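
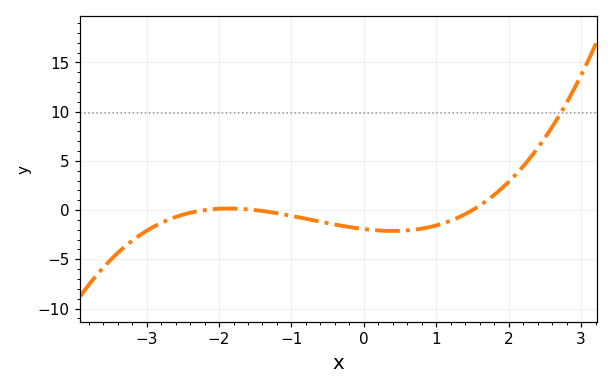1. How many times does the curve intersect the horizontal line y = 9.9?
1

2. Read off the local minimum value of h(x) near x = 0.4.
-2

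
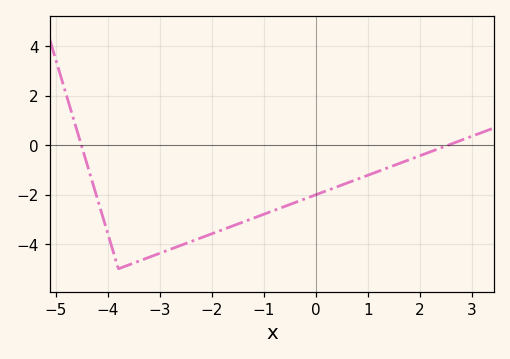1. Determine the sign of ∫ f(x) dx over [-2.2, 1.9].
negative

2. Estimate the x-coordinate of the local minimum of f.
-3.8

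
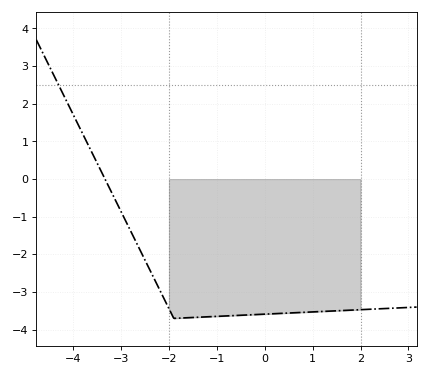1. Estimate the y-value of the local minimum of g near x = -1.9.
-3.7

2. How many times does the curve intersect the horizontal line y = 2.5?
1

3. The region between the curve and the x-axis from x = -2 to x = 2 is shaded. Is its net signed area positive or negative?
negative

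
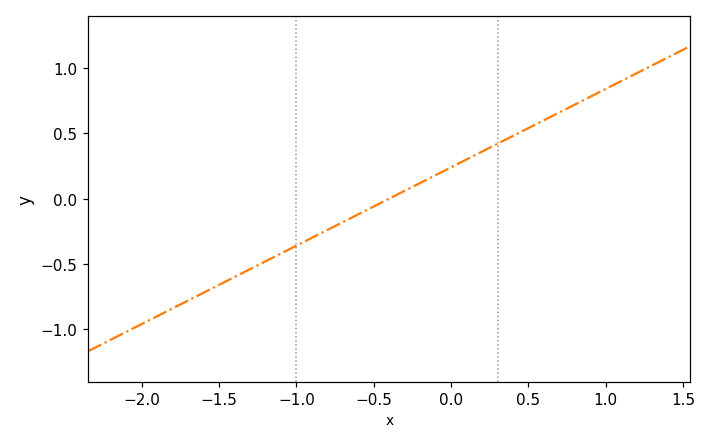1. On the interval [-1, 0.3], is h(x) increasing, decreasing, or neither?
increasing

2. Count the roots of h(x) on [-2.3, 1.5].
1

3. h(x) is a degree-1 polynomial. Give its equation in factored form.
y = 0.6(x + 0.4)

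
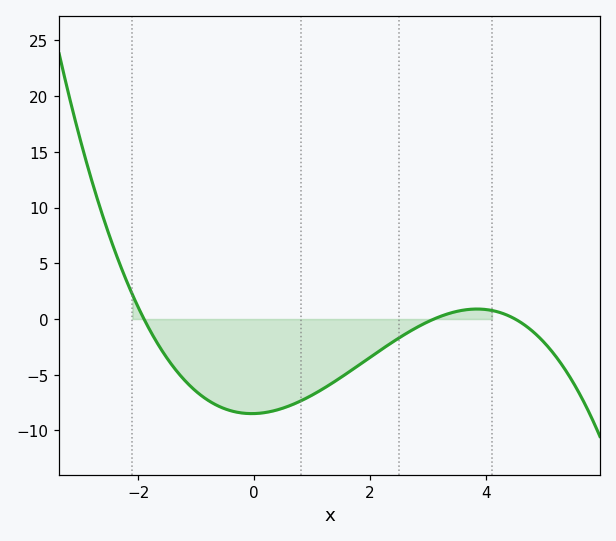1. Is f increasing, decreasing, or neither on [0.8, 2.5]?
increasing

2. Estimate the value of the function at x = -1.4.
-4.25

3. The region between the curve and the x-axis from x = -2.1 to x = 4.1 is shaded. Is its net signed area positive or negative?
negative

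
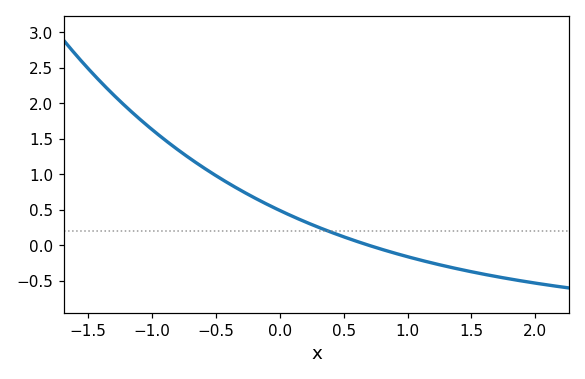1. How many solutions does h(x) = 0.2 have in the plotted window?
1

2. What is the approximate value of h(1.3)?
-0.3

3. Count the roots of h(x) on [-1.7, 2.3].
1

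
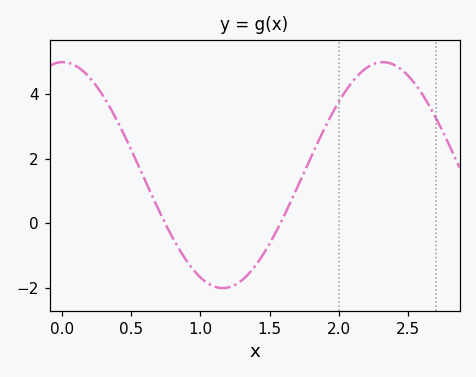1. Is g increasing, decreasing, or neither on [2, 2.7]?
neither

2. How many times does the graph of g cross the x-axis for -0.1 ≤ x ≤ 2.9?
2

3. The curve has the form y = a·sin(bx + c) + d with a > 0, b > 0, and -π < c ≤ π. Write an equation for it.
y = 3.5sin(2.72x + 1.55) + 1.49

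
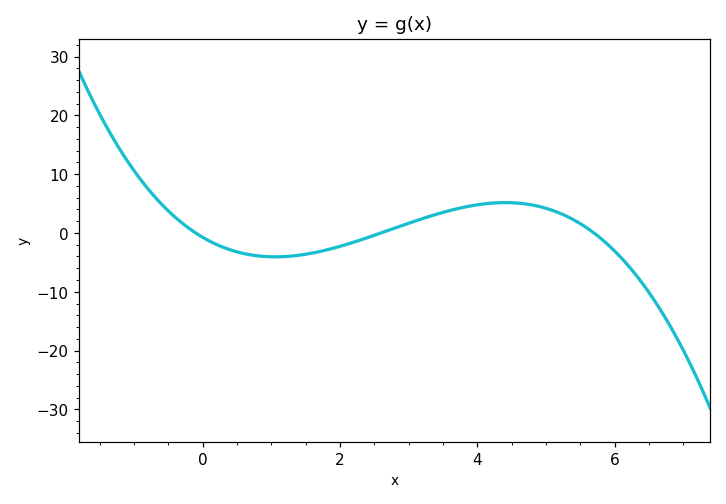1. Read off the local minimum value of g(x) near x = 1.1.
-4.06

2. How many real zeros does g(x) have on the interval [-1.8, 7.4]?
3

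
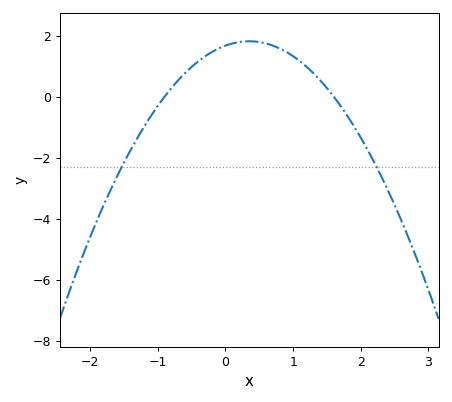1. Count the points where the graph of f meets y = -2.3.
2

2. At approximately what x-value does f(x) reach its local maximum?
0.35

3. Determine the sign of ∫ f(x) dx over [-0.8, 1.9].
positive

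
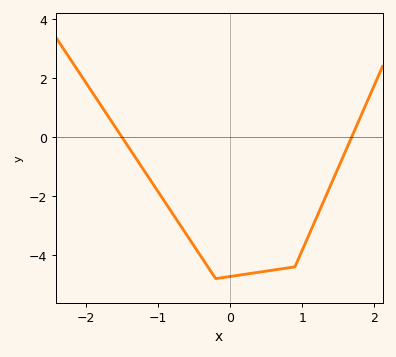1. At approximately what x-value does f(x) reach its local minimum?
-0.198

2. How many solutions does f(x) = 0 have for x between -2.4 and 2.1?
2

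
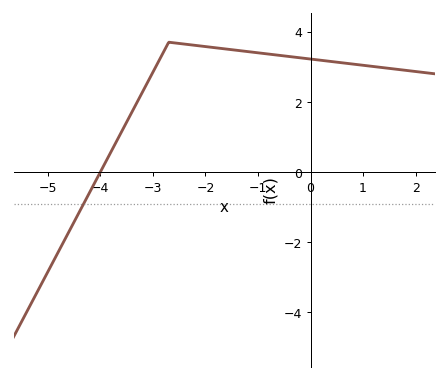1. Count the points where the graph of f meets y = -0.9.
1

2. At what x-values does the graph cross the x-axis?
-4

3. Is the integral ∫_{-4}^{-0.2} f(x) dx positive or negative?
positive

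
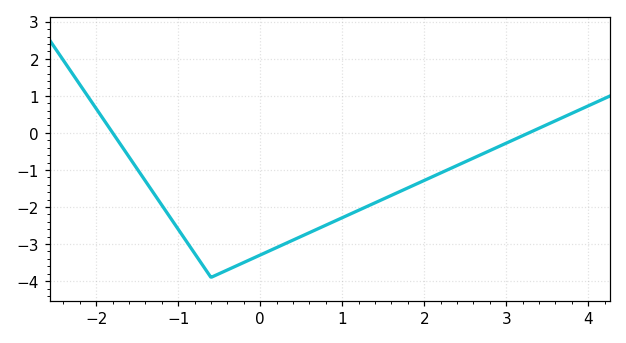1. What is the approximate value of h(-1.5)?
-1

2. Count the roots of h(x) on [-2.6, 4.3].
2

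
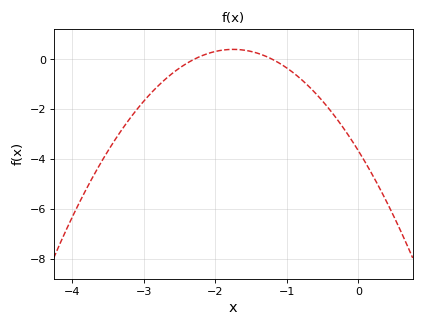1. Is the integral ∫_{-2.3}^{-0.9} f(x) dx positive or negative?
positive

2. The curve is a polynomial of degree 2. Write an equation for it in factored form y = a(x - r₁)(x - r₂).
y = -1.33(x + 2.3)(x + 1.2)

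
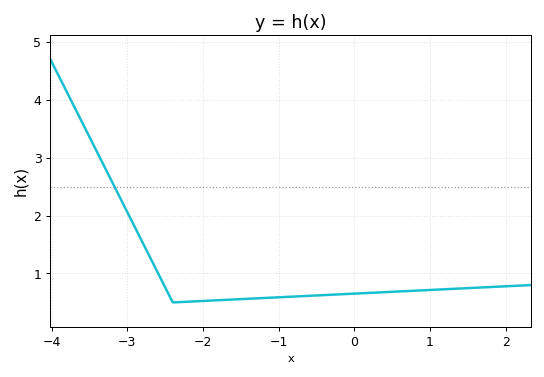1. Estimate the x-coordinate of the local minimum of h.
-2.4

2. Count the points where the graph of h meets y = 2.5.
1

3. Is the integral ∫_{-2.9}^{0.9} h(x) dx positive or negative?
positive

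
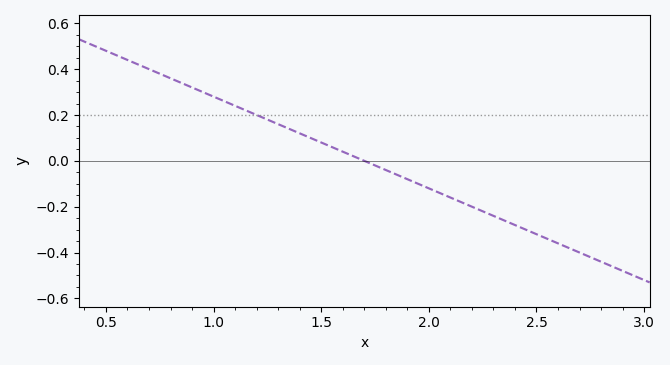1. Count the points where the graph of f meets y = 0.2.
1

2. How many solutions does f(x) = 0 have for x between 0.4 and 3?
1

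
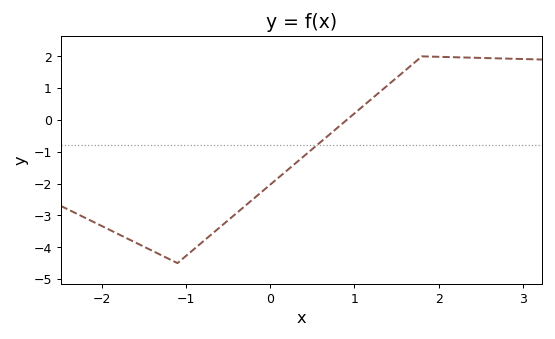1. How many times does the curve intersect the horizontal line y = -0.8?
1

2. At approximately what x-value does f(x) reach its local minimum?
-1.1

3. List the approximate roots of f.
0.9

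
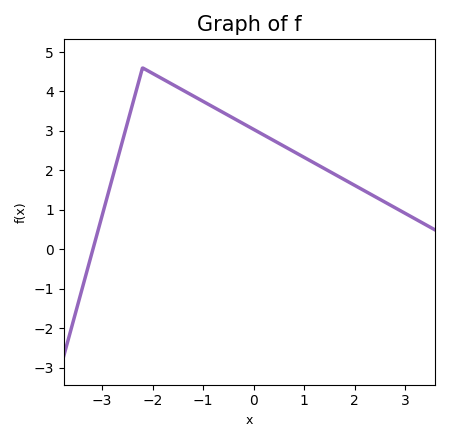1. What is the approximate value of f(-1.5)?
4.1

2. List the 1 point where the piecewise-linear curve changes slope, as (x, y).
(-2.2, 4.6)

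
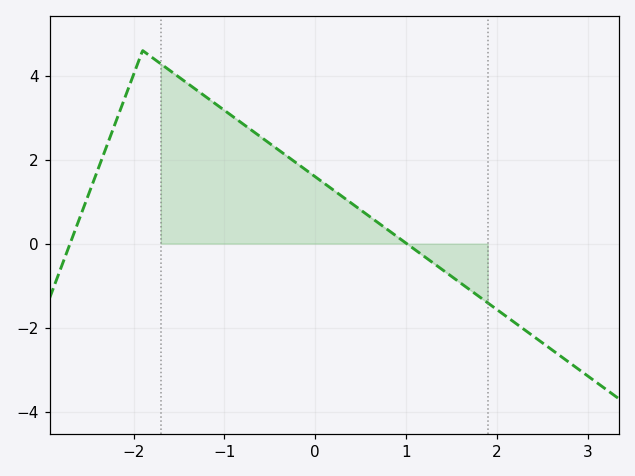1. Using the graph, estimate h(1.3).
-0.4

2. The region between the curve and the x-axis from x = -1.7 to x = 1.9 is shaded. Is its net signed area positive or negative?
positive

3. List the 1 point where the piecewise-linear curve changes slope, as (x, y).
(-1.9, 4.6)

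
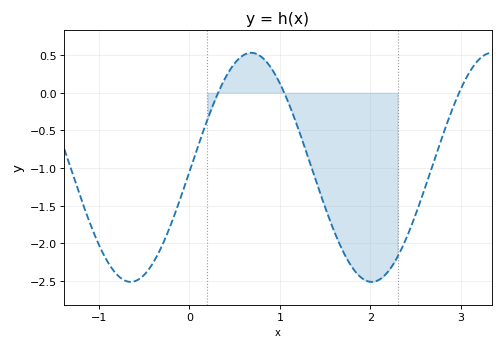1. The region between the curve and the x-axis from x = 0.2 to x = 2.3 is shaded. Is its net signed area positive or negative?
negative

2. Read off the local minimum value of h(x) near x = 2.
-2.5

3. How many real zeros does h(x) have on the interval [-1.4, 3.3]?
3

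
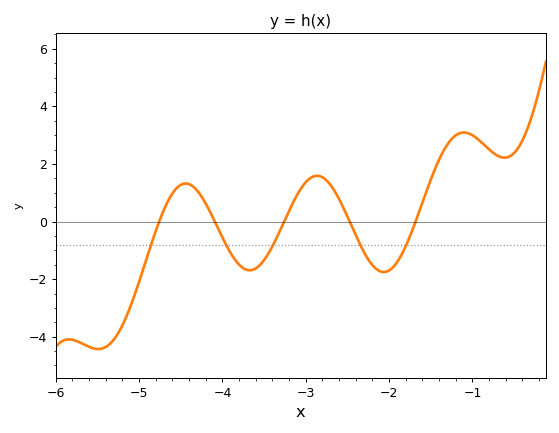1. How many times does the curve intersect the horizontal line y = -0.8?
5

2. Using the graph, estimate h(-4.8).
-0.4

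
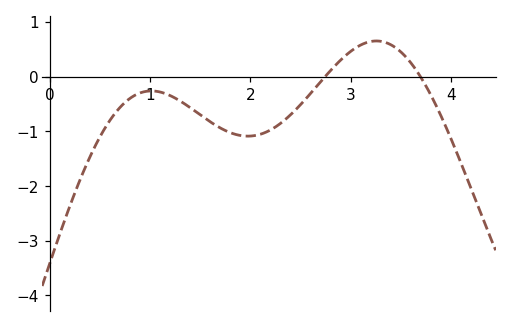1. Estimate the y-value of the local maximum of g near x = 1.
-0.263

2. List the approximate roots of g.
2.75, 3.7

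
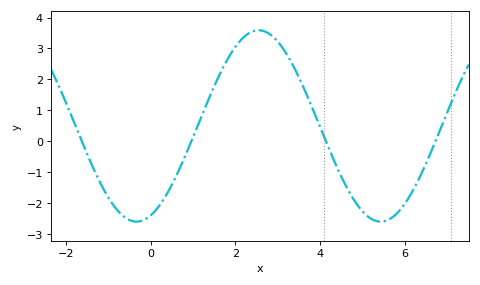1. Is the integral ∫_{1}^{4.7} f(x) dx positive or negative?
positive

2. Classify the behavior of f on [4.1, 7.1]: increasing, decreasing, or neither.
neither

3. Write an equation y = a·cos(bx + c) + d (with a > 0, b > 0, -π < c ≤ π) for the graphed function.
y = 3.1cos(1.1x - 2.8) + 0.49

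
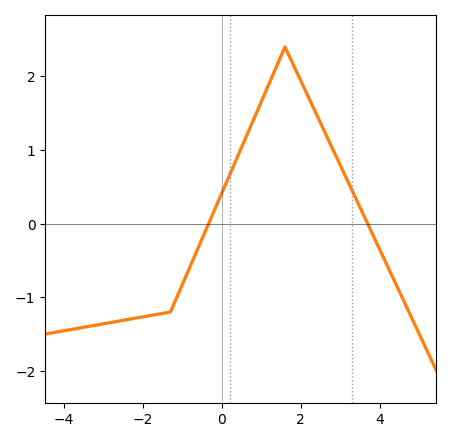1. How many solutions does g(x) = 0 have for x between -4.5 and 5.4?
2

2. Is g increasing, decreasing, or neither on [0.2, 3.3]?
neither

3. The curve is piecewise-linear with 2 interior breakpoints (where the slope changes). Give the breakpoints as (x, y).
(-1.3, -1.2); (1.6, 2.4)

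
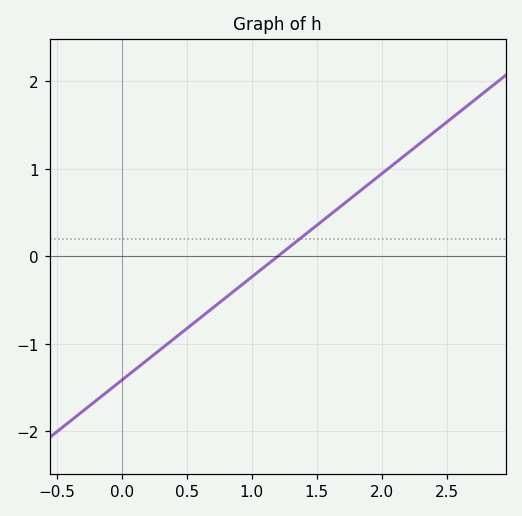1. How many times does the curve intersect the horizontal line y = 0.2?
1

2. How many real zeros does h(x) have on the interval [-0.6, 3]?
1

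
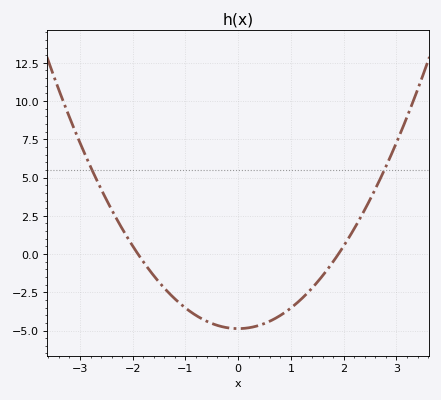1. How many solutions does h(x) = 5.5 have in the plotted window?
2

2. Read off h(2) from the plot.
0.5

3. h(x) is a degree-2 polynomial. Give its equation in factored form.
y = 1.35(x + 1.9)(x - 1.9)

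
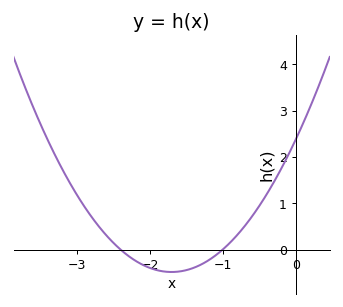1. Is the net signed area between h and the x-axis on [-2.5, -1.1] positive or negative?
negative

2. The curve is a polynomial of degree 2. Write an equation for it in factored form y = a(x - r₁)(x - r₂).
y = 0.99(x + 2.4)(x + 1)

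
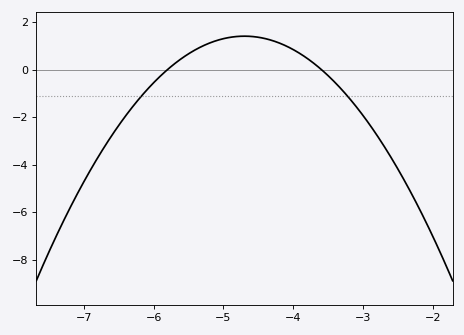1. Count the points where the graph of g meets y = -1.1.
2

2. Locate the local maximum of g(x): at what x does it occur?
-4.7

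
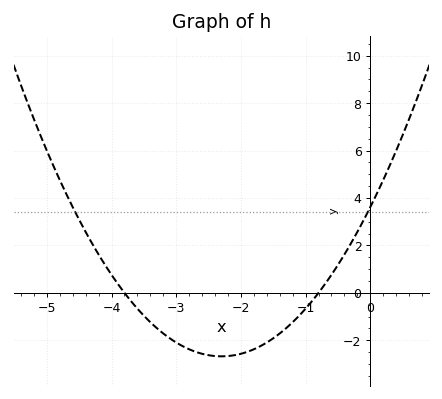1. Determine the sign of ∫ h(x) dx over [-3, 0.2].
negative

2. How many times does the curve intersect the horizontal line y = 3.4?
2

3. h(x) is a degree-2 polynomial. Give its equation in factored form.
y = 1.19(x + 3.8)(x + 0.8)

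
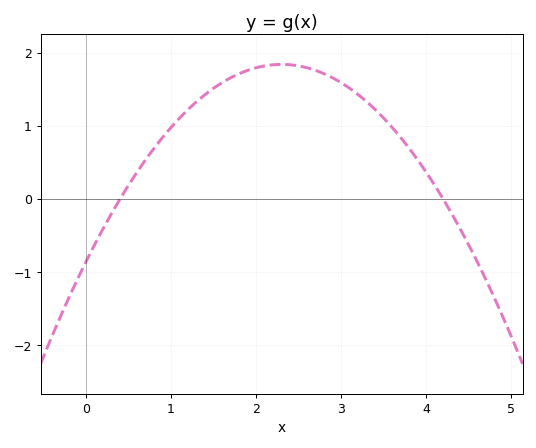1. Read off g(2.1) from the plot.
1.82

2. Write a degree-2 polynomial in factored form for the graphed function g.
y = -0.51(x - 0.4)(x - 4.2)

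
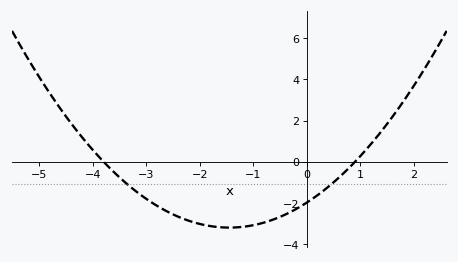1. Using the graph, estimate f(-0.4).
-2.56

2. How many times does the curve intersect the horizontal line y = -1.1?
2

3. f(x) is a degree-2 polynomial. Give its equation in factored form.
y = 0.58(x + 3.8)(x - 0.9)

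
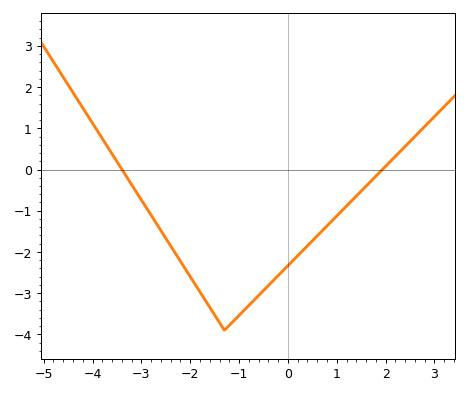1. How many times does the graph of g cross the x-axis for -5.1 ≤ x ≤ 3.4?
2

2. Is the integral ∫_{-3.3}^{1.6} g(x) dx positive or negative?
negative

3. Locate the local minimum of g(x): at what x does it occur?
-1.3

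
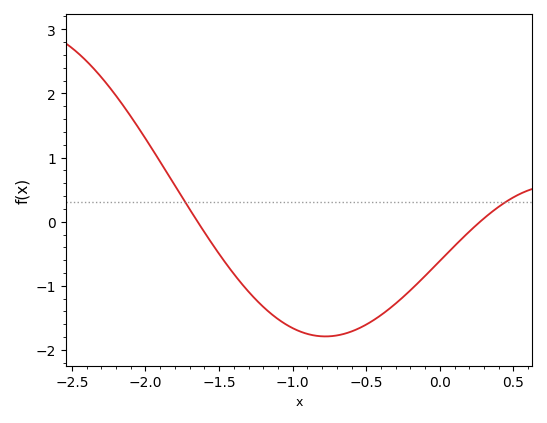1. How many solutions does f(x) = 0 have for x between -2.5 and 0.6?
2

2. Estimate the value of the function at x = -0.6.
-1.7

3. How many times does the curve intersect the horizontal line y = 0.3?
2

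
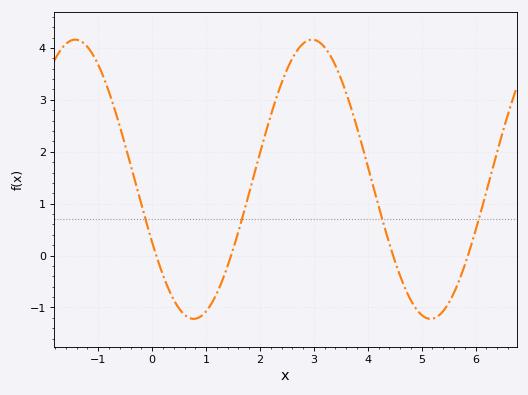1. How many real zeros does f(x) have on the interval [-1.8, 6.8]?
4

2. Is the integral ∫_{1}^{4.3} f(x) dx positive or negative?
positive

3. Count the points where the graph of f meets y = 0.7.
4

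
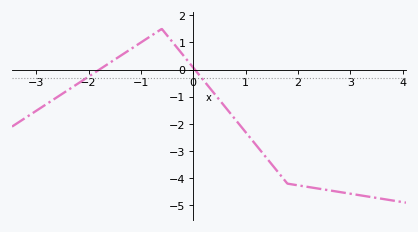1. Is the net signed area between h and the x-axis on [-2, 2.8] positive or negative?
negative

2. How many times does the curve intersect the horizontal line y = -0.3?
2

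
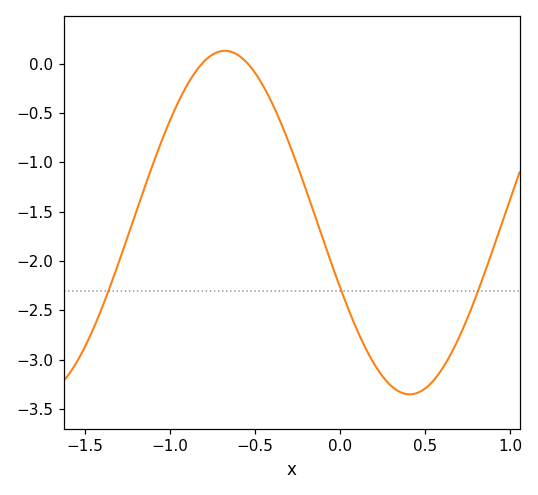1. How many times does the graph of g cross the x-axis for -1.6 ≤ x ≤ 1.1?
2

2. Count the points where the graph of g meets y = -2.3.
3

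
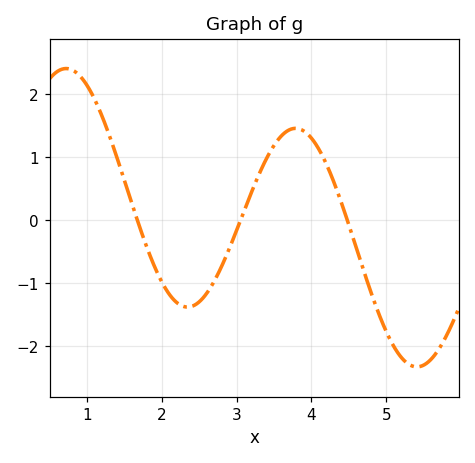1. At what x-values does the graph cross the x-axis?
1.67, 3.05, 4.48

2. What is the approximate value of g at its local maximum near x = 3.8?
1.46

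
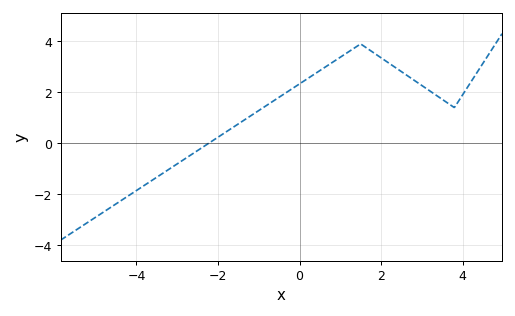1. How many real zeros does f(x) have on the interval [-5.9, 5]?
1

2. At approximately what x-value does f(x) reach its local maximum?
1.4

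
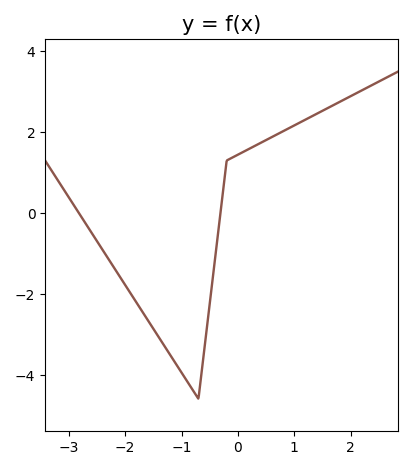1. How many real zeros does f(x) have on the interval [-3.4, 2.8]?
2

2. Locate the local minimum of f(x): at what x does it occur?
-0.7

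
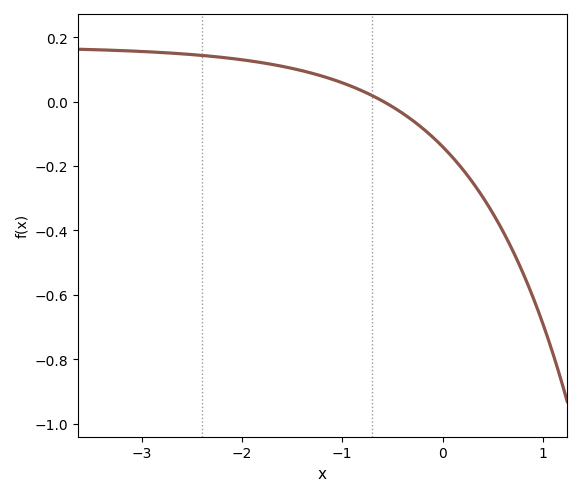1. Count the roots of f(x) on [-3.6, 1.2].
1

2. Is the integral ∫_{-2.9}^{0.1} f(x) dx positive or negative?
positive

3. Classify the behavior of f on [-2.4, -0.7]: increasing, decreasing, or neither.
decreasing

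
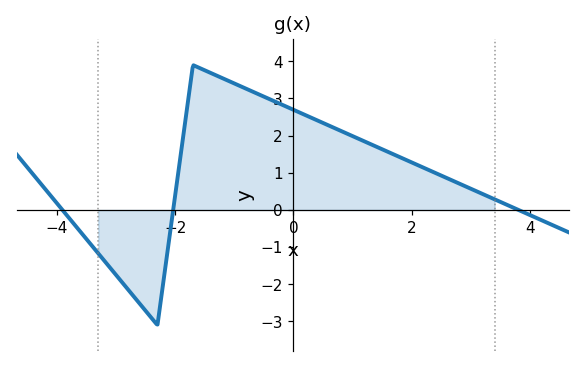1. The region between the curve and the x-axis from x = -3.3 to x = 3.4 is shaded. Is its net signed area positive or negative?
positive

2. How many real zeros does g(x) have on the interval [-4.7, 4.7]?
3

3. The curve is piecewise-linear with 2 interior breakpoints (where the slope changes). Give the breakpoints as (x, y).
(-2.3, -3.1); (-1.7, 3.9)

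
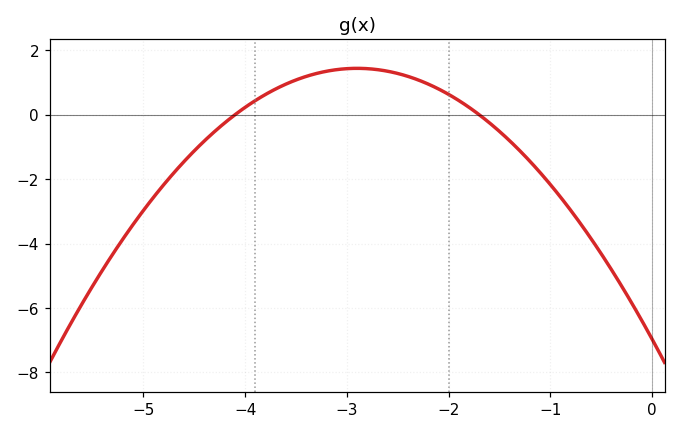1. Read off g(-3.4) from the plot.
1.2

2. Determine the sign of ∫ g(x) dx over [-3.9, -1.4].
positive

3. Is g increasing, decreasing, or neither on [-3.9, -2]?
neither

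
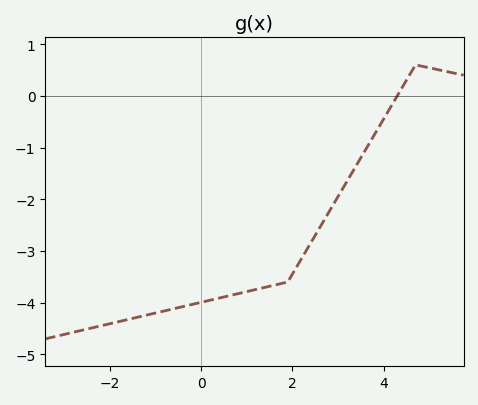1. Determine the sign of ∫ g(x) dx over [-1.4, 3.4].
negative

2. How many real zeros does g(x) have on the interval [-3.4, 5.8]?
1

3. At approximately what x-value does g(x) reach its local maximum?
4.8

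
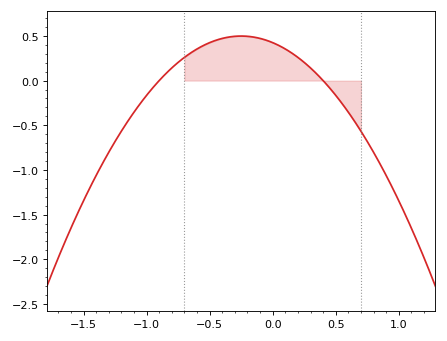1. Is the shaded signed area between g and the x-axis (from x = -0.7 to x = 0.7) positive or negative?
positive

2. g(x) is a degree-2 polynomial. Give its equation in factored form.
y = -1.18(x + 0.9)(x - 0.4)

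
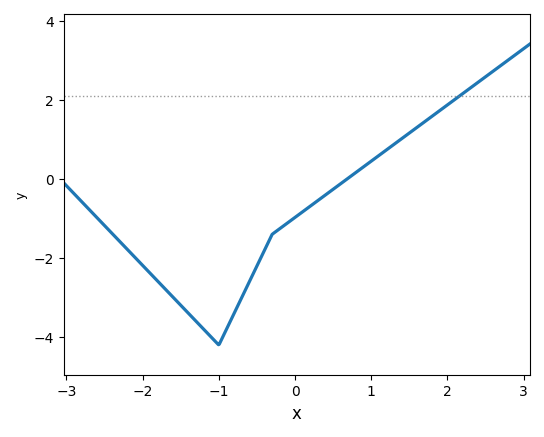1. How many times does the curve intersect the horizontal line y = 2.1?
1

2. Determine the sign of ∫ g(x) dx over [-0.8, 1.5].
negative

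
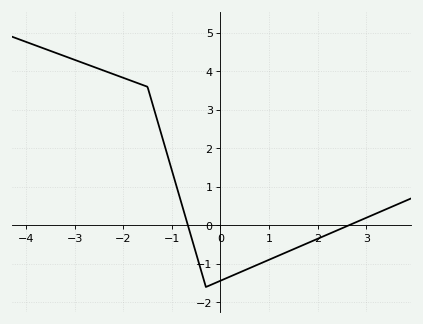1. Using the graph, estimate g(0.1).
-1.38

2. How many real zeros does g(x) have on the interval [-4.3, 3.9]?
2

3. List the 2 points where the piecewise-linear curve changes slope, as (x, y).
(-1.5, 3.6); (-0.3, -1.6)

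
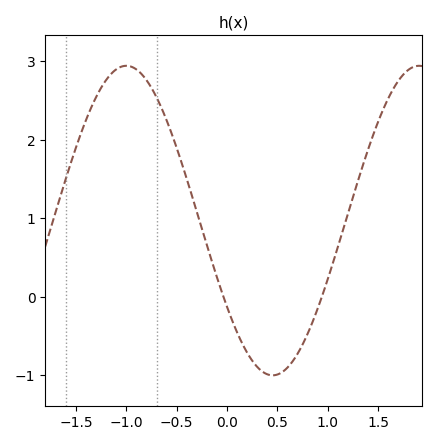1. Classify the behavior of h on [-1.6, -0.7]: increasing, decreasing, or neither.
neither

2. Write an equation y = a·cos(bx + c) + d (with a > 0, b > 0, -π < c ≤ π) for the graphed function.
y = 1.97cos(2.2x + 2.2) + 0.97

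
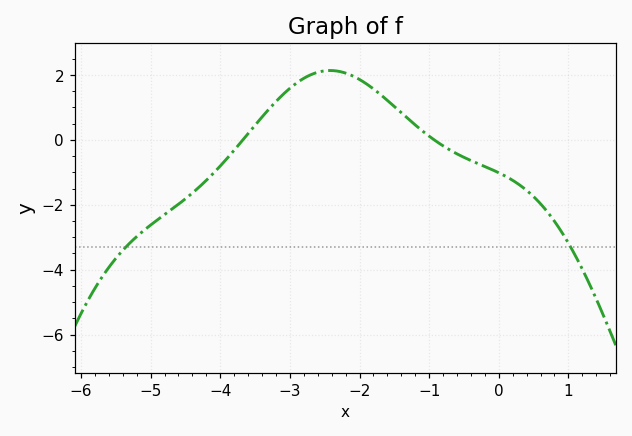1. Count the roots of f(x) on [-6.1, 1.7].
2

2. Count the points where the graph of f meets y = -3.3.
2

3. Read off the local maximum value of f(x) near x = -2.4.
2.2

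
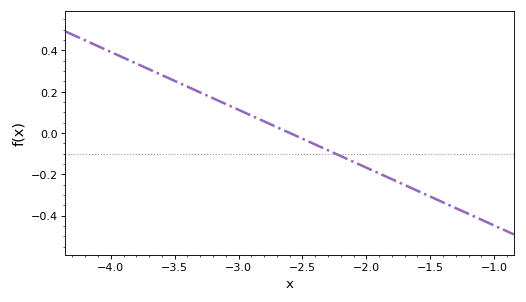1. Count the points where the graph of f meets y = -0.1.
1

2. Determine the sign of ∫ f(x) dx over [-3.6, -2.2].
positive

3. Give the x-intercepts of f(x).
-2.6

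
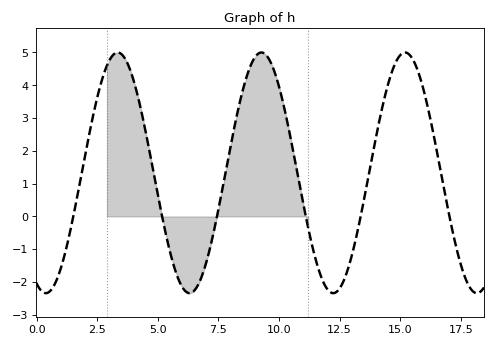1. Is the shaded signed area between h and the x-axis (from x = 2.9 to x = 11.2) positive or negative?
positive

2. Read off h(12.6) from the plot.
-2.1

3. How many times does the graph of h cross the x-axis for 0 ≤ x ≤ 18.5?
6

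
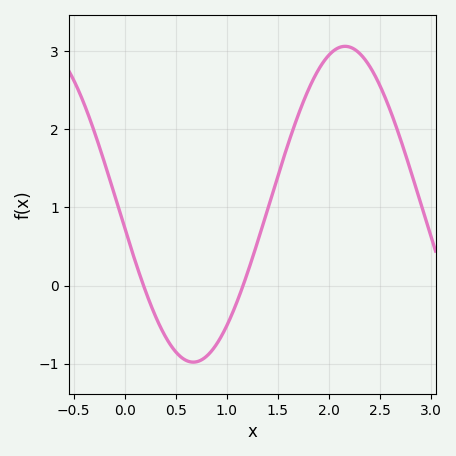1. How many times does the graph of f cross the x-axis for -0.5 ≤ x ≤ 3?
2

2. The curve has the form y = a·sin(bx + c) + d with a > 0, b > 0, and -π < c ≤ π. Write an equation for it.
y = 2.02sin(2.11x - 2.99) + 1.04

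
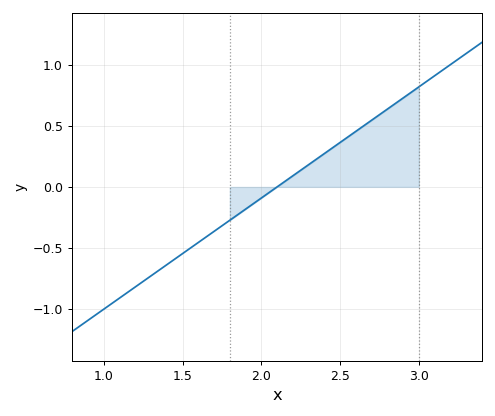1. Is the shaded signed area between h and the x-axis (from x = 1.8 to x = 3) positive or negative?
positive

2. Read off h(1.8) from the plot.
-0.273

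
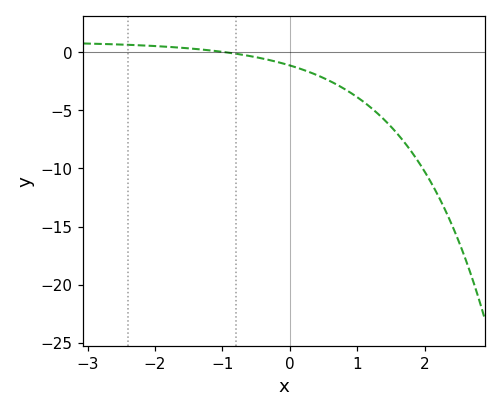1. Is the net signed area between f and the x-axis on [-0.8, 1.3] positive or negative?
negative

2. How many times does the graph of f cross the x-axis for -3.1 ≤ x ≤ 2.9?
1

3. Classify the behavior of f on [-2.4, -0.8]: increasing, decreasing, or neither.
decreasing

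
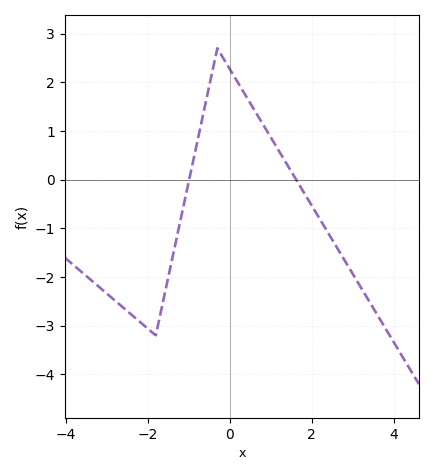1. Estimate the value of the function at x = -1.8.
-3.2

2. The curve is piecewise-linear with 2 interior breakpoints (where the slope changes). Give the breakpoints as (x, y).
(-1.8, -3.2); (-0.3, 2.7)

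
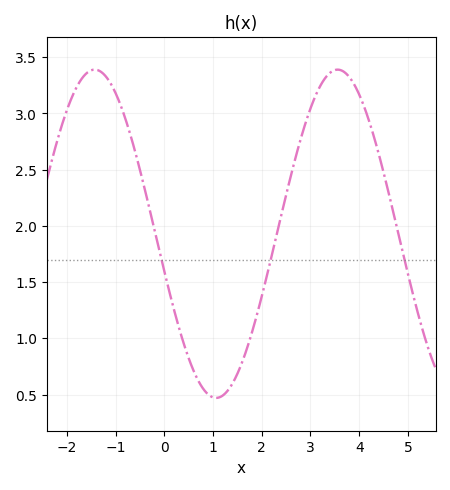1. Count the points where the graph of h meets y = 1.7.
3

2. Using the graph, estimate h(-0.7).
2.82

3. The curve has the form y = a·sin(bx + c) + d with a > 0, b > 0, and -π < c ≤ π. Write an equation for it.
y = 1.46sin(1.26x - 2.91) + 1.93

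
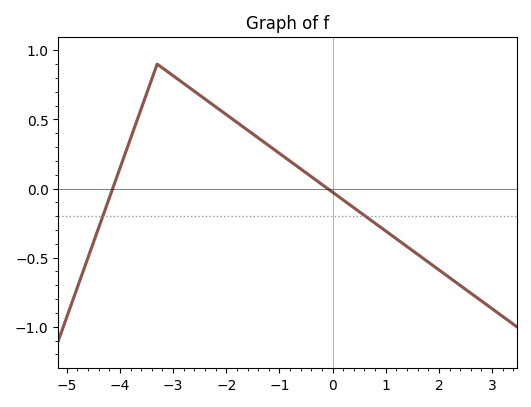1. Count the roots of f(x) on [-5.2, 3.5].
2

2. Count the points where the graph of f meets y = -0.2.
2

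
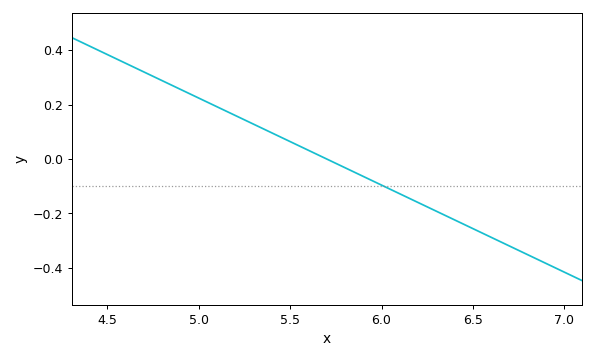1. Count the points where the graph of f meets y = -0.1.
1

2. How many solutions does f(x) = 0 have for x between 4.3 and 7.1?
1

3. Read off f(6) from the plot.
-0.096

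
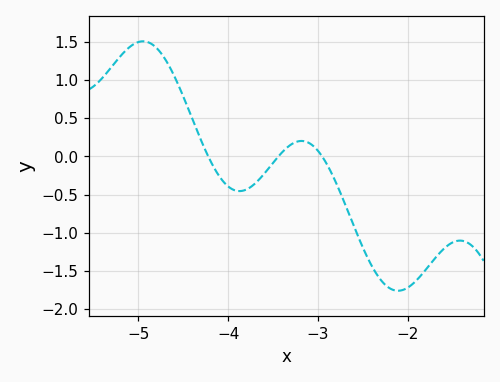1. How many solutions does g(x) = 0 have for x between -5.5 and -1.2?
3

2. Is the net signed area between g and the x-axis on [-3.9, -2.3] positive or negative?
negative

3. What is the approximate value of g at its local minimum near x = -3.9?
-0.45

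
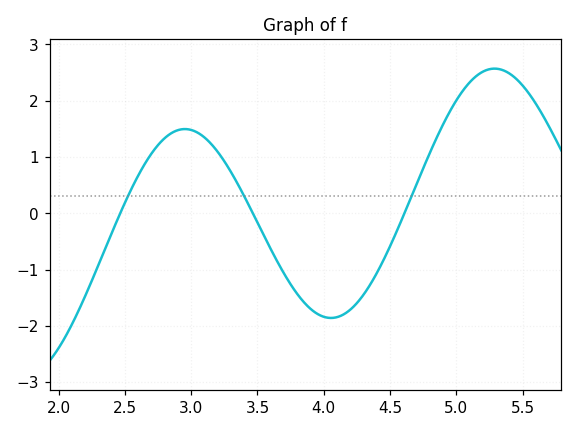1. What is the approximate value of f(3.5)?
-0.2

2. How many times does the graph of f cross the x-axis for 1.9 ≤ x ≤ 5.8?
3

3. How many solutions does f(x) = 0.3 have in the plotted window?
3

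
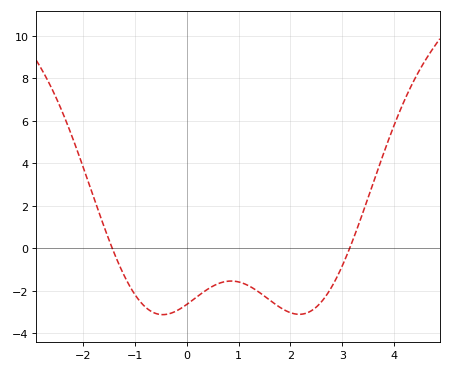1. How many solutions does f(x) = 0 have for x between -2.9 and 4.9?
2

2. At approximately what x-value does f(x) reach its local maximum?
0.8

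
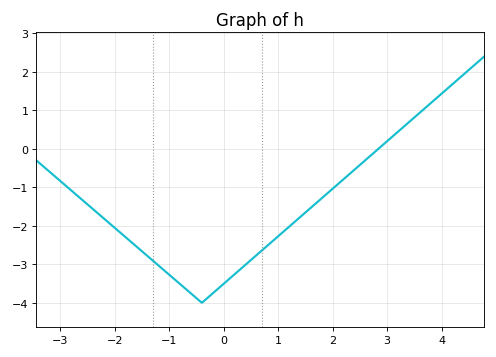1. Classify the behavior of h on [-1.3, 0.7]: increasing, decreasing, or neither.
neither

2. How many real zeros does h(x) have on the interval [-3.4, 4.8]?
1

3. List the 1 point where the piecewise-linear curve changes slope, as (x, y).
(-0.4, -4)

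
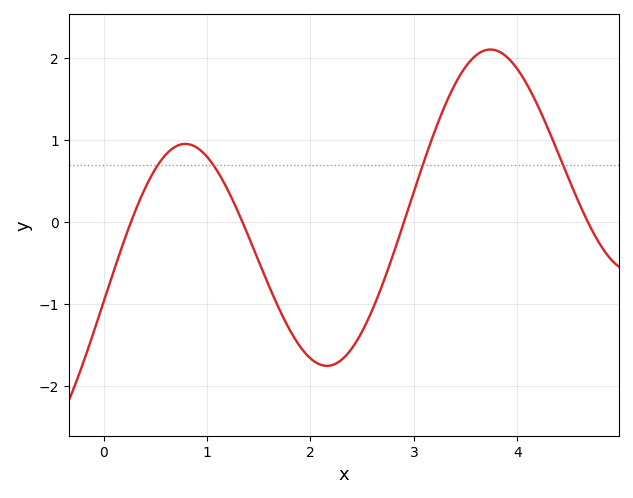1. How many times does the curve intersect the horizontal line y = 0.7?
4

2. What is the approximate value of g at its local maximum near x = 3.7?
2.1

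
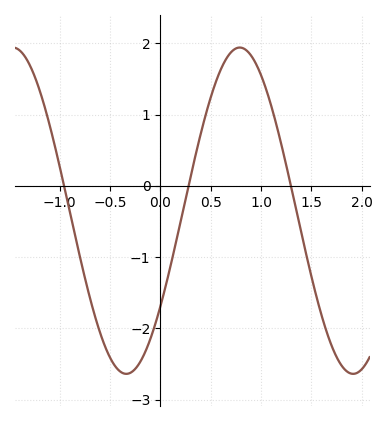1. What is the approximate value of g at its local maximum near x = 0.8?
1.94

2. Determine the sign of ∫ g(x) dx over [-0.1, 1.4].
positive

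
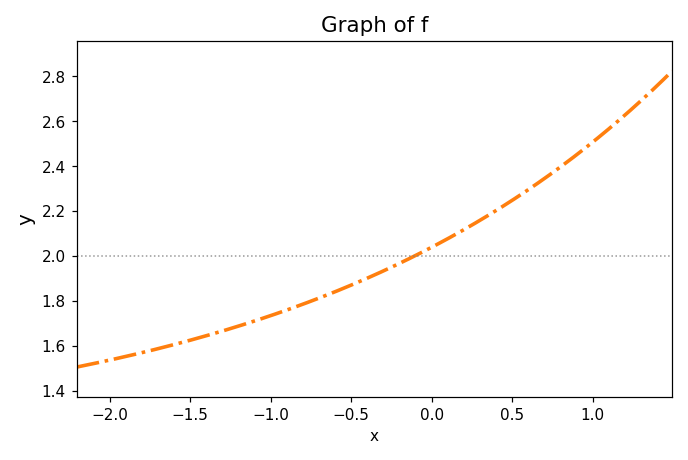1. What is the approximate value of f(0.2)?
2.12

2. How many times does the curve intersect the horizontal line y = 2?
1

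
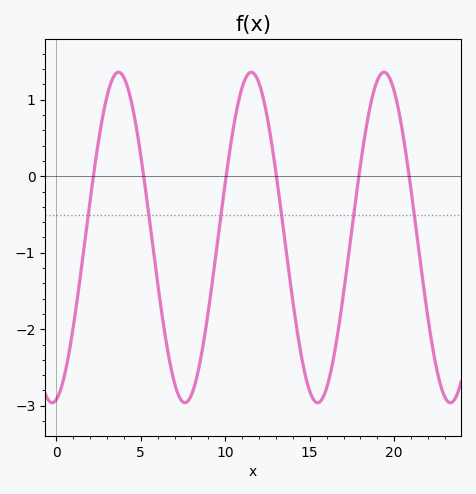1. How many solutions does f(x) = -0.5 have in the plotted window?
6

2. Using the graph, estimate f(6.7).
-2.41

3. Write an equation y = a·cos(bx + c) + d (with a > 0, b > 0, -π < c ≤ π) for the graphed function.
y = 2.16cos(0.8x - 2.95) - 0.8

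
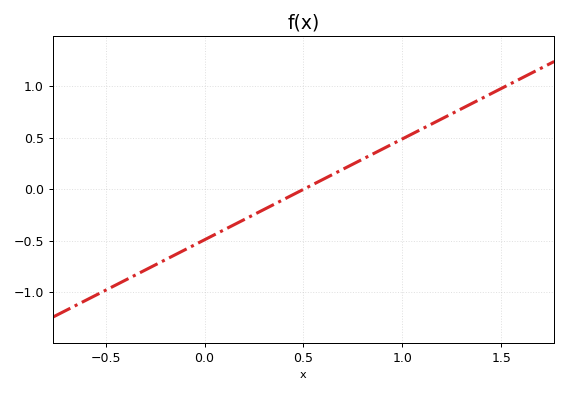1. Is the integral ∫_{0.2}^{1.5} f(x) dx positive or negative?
positive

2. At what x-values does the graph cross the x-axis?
0.5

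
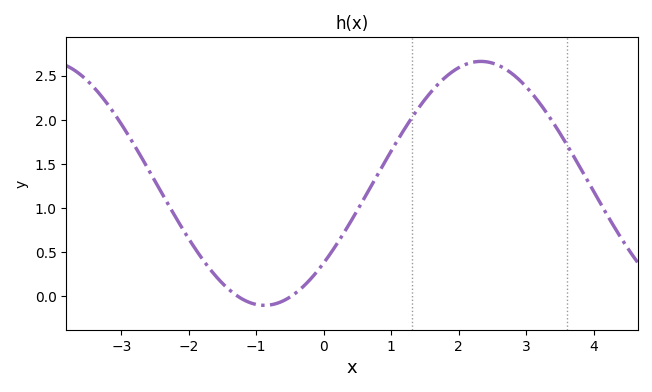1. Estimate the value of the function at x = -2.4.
1.17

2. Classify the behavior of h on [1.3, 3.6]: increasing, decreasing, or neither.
neither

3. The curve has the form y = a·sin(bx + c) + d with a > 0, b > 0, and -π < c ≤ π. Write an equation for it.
y = 1.38sin(0.98x - 0.71) + 1.28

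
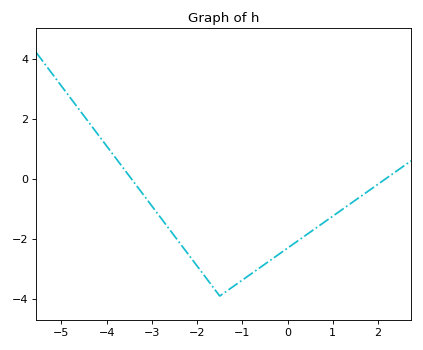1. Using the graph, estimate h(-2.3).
-2.3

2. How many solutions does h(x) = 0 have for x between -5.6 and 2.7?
2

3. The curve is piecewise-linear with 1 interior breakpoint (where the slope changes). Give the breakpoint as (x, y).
(-1.5, -3.9)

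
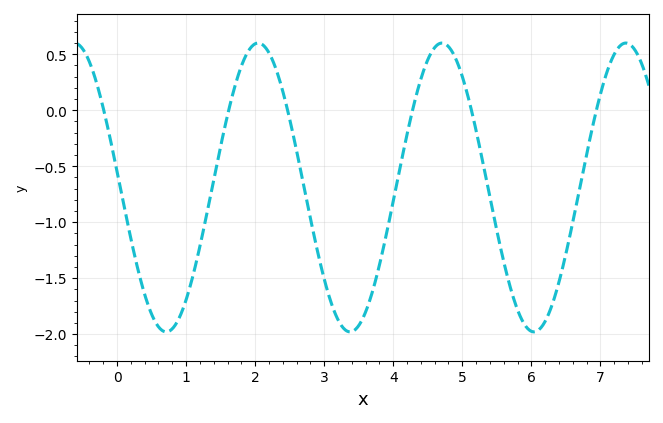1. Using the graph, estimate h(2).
0.593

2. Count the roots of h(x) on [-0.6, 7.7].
6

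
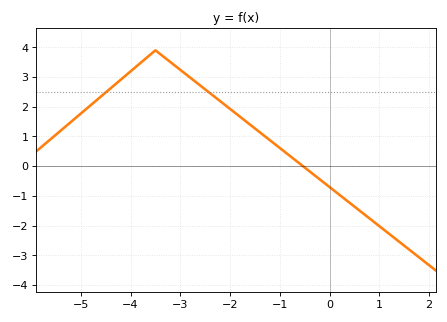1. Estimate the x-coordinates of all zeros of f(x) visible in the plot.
-0.533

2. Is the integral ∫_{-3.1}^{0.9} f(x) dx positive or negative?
positive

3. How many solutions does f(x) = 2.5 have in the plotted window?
2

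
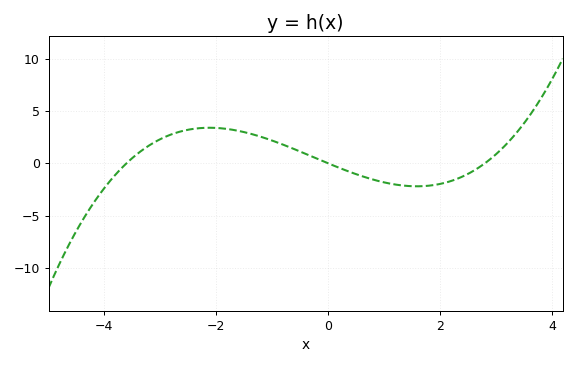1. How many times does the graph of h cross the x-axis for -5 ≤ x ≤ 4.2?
3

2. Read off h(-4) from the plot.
-2.39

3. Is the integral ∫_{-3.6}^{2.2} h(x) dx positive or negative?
positive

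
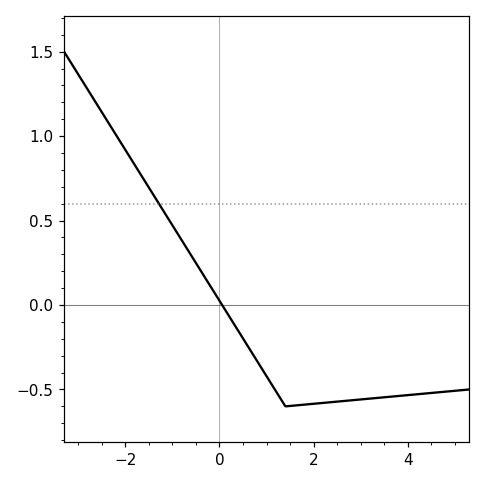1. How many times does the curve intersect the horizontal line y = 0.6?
1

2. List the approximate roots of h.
0.057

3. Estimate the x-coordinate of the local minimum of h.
1.4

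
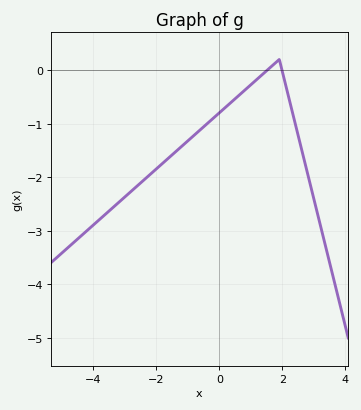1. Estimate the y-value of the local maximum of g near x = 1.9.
0.198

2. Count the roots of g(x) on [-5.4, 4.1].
2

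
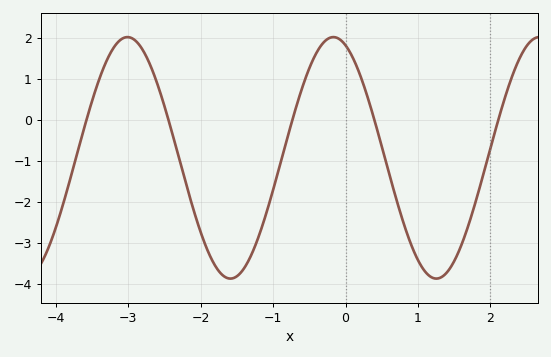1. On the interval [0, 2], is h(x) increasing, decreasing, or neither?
neither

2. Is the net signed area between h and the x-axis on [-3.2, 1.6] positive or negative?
negative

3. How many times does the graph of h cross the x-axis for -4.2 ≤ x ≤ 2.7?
5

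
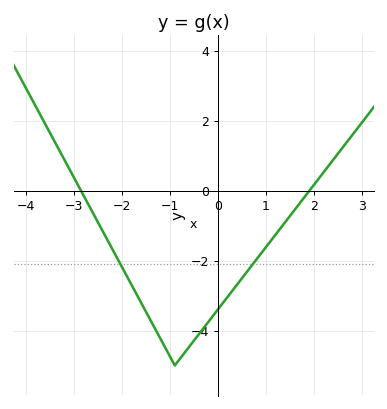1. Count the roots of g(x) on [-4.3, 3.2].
2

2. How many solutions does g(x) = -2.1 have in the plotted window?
2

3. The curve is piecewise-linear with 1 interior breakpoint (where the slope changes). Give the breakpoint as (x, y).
(-0.9, -5)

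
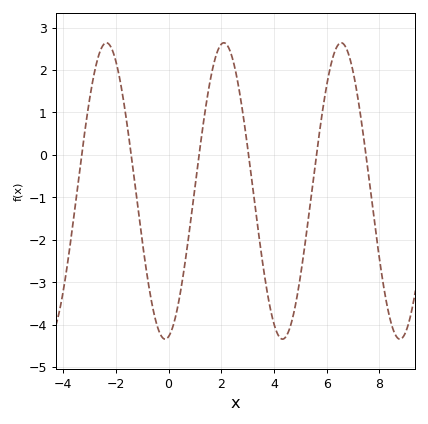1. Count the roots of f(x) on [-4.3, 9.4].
6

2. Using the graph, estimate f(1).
-0.8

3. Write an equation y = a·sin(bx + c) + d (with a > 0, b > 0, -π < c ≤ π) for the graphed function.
y = 3.49sin(1.4x - 1.4) - 0.85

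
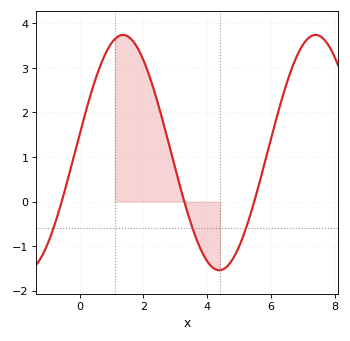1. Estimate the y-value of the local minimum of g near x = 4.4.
-1.5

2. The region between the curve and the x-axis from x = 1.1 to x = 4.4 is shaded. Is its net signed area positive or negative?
positive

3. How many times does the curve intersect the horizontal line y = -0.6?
3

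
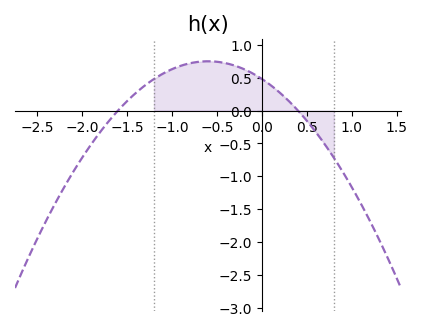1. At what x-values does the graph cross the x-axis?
-1.6, 0.4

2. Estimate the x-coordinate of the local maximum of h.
-0.6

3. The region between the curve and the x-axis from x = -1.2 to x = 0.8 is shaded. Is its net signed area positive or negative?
positive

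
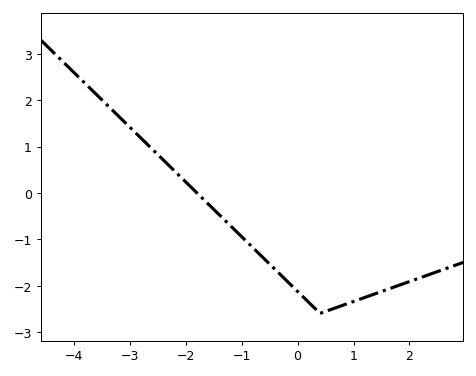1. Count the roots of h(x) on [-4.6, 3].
1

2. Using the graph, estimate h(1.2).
-2.26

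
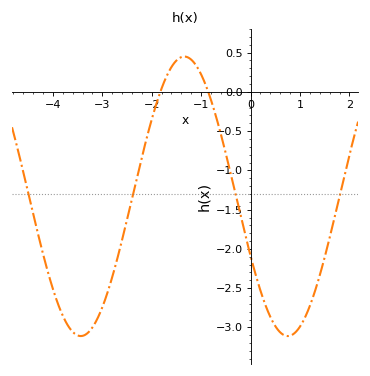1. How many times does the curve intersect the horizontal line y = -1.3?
4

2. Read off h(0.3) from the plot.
-2.7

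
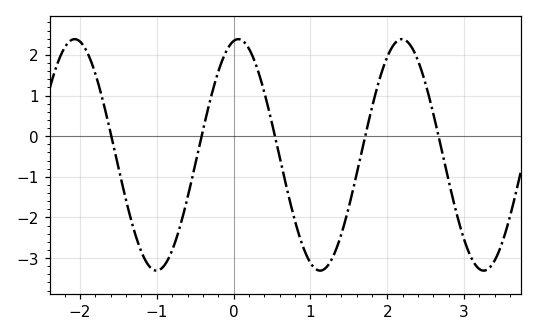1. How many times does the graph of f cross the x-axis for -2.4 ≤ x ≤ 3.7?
5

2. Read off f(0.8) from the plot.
-2.1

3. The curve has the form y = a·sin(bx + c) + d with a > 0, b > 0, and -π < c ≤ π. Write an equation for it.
y = 2.85sin(3x + 1.4) - 0.46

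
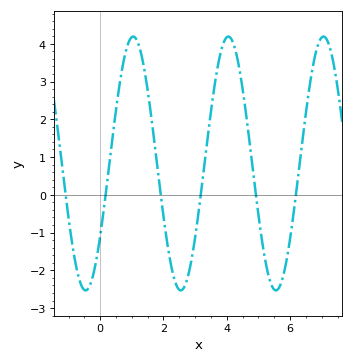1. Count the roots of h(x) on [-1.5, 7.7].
6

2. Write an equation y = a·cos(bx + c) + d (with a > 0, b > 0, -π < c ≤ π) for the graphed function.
y = 3.36cos(2.1x - 2.2) + 0.83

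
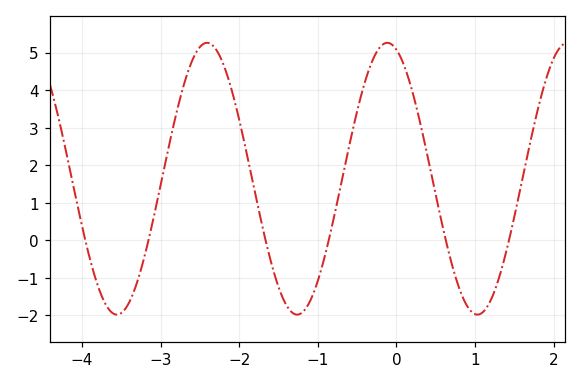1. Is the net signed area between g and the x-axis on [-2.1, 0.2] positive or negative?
positive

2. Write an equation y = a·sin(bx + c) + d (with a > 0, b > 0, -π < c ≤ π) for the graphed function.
y = 3.62sin(2.7x + 1.9) + 1.64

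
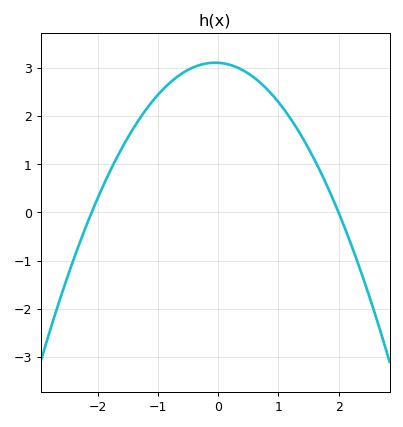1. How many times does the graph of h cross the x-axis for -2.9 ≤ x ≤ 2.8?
2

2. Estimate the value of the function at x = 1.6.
1.1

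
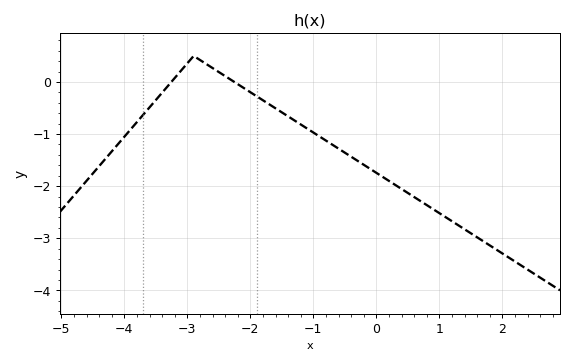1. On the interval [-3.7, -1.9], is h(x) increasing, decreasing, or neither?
neither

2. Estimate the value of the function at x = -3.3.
-0.1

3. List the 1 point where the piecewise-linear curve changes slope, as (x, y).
(-2.9, 0.5)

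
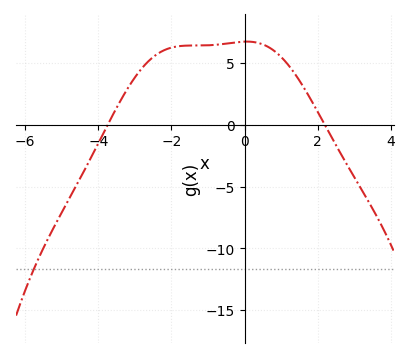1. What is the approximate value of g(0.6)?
6.5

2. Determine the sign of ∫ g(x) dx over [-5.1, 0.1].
positive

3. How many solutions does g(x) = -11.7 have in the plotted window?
1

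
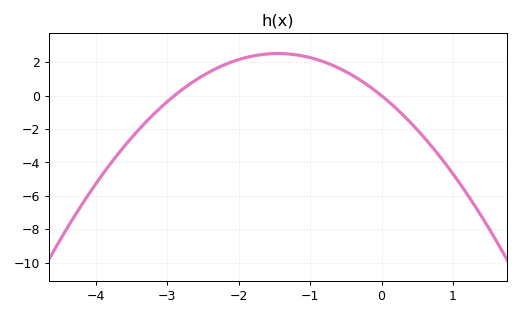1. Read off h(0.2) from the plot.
-0.744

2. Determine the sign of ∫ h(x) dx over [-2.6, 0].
positive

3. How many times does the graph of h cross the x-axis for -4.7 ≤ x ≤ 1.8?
2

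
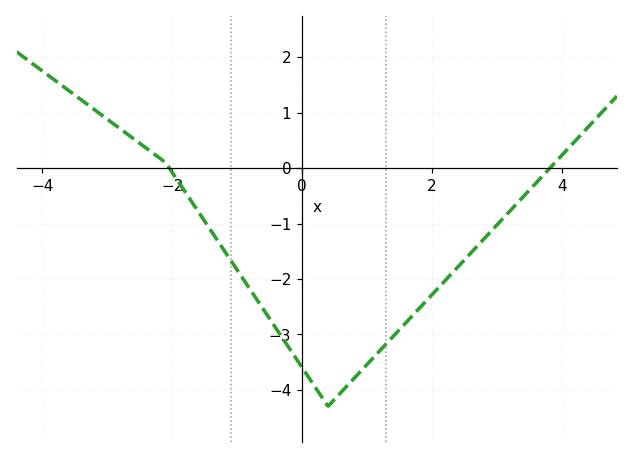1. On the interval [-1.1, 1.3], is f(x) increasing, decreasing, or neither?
neither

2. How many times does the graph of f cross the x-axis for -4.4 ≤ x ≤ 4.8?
2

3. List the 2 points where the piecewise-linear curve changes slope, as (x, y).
(-2.1, 0.1); (0.4, -4.3)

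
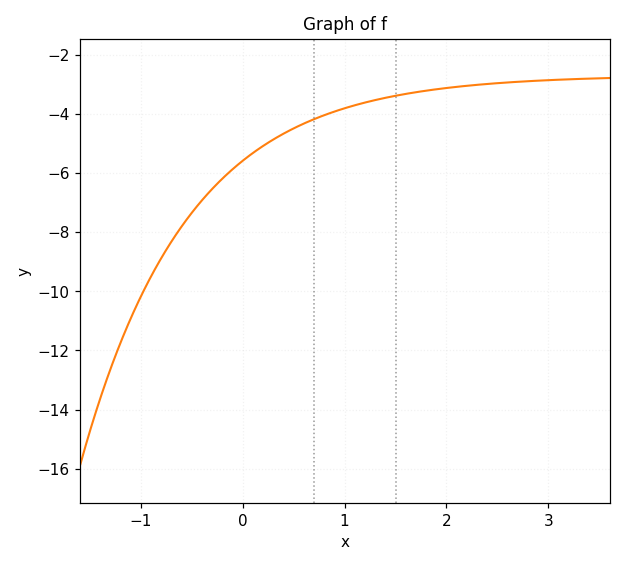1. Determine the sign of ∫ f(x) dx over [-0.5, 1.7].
negative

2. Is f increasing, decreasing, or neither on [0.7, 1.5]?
increasing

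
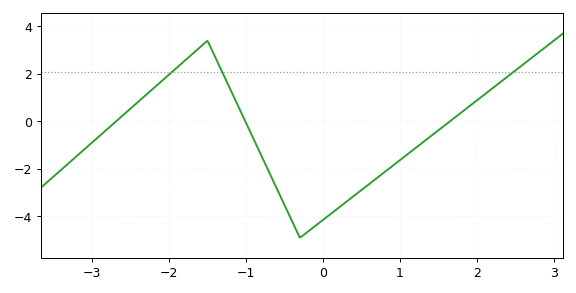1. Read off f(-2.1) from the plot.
1.68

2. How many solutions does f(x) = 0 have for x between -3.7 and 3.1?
3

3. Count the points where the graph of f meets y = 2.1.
3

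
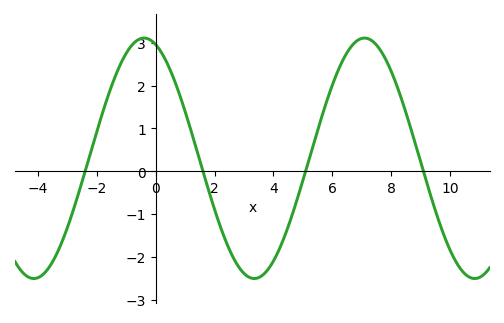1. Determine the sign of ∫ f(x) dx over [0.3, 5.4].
negative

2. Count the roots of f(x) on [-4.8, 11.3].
4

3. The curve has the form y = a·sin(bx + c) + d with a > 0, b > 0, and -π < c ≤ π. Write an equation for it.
y = 2.81sin(0.84x + 1.9) + 0.3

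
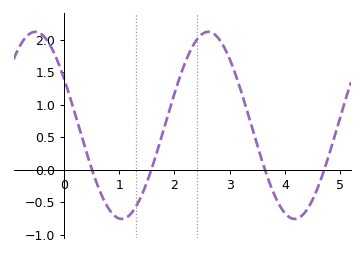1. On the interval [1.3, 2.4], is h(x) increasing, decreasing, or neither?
increasing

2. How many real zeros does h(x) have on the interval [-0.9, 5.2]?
4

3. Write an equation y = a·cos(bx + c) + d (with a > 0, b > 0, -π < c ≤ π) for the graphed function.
y = 1.44cos(2.01x + 1.04) + 0.68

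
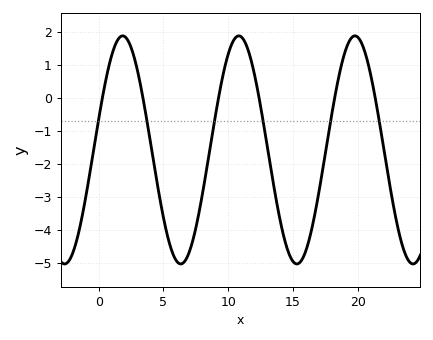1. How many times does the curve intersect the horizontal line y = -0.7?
6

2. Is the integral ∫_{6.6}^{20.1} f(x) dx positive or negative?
negative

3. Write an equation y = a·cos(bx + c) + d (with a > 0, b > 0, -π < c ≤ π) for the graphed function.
y = 3.46cos(0.7x - 1.29) - 1.58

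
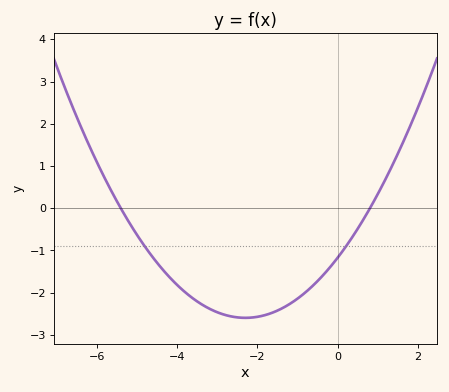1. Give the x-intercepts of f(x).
-5.4, 0.8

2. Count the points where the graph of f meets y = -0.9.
2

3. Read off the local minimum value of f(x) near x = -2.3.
-2.59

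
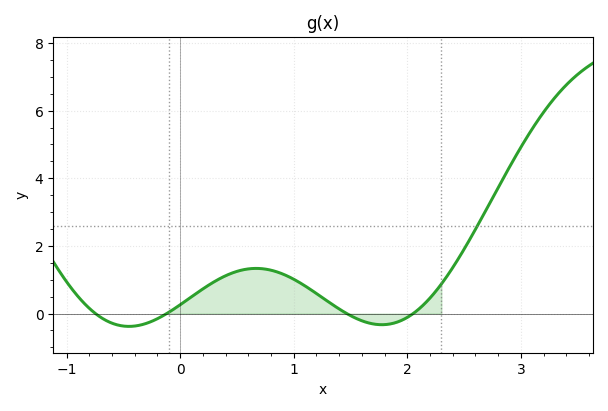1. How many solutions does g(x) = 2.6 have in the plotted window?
1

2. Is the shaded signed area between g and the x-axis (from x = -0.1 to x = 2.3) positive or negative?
positive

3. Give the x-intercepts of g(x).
-0.745, -0.118, 1.47, 2.05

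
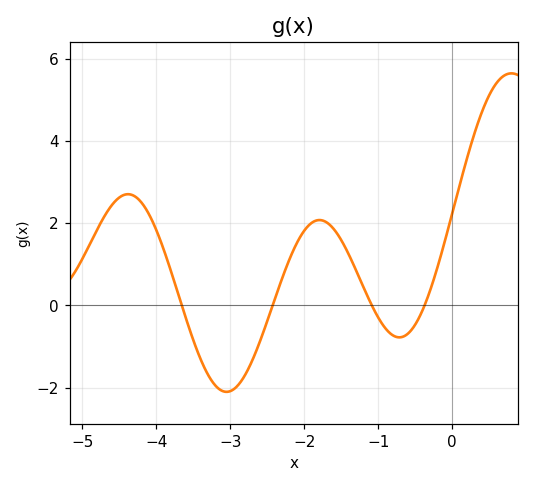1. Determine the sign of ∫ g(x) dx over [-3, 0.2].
positive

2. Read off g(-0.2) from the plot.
1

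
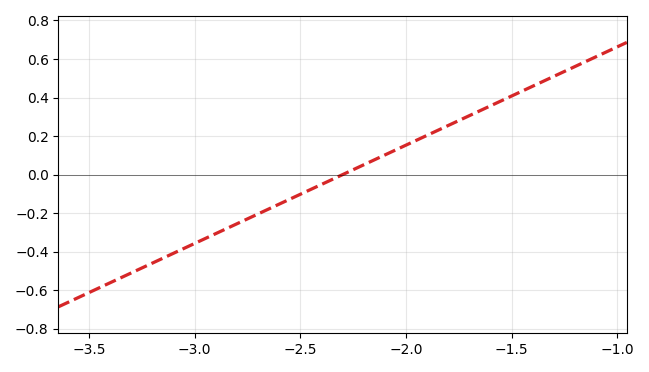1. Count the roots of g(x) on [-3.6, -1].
1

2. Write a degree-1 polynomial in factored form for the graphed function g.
y = 0.51(x + 2.3)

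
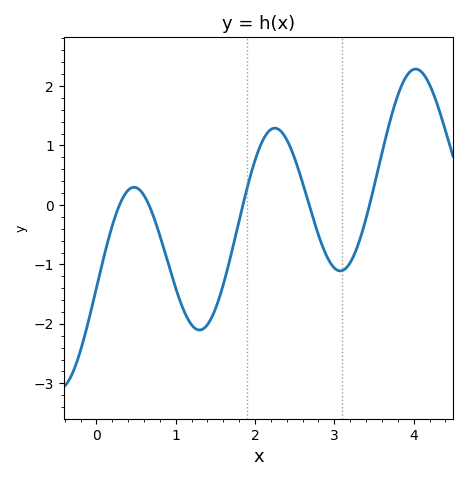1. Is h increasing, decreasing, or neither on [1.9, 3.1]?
neither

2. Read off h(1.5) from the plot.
-1.75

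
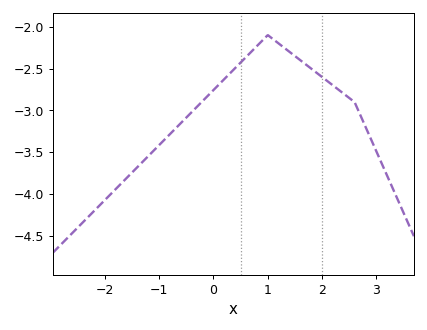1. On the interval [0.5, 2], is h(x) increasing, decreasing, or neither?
neither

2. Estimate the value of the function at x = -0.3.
-2.95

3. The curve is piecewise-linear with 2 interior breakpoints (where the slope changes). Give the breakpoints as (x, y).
(1, -2.1); (2.6, -2.9)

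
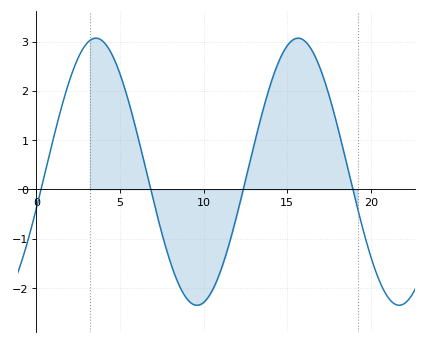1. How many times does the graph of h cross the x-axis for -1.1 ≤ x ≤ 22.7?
4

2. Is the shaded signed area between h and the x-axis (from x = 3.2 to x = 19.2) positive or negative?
positive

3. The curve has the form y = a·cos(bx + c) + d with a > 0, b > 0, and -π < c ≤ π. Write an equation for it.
y = 2.71cos(0.52x - 1.9) + 0.36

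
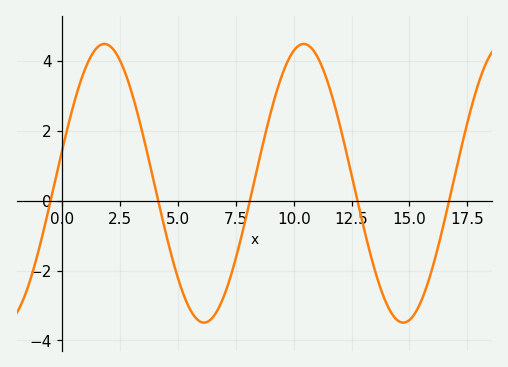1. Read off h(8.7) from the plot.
1.71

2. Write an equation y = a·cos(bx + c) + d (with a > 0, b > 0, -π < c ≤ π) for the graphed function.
y = 3.99cos(0.73x - 1.33) + 0.5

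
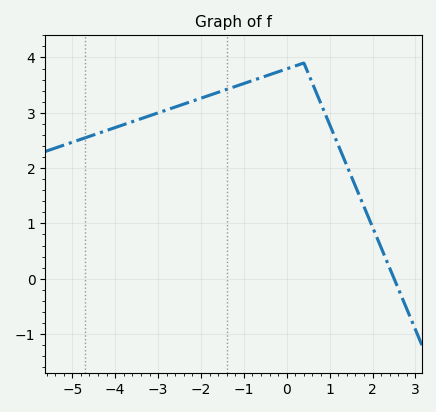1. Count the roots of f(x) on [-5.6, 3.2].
1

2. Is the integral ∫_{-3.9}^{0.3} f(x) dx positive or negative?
positive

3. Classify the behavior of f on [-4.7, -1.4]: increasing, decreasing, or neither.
increasing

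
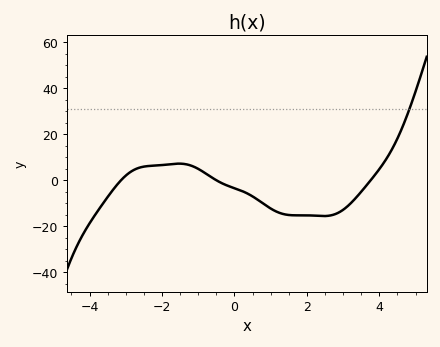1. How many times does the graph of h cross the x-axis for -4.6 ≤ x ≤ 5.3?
3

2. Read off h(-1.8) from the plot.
6.94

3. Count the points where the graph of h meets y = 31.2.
1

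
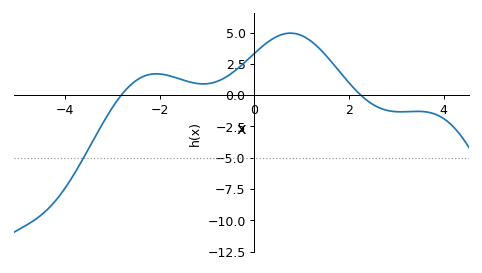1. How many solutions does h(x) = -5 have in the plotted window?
1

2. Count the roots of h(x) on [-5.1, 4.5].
2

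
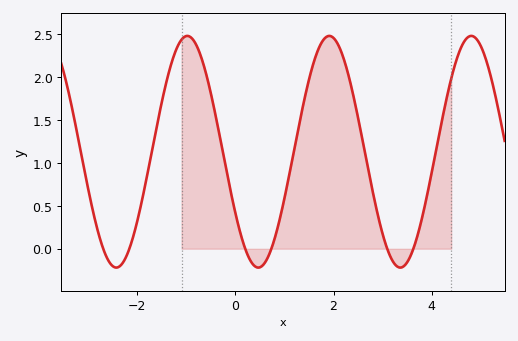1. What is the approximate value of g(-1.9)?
0.579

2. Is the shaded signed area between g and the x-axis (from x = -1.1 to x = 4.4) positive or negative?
positive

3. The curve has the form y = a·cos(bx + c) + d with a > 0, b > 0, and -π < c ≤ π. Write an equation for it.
y = 1.35cos(2.17x + 2.13) + 1.13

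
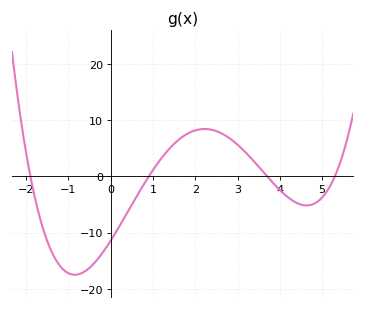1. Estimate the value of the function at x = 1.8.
8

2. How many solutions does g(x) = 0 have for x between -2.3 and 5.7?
4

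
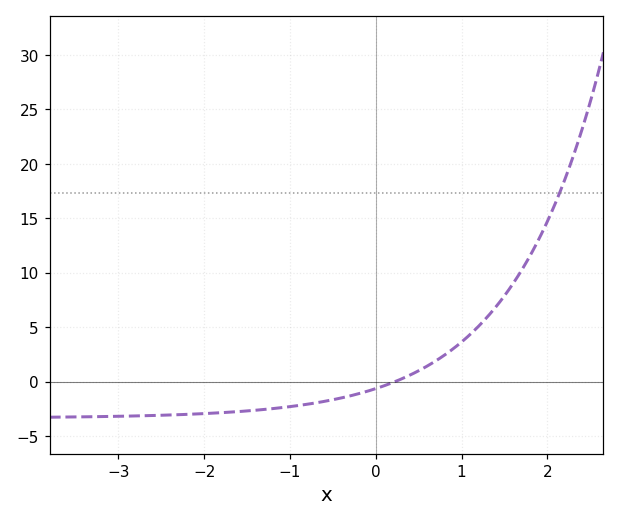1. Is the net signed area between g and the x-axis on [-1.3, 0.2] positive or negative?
negative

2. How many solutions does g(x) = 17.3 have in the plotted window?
1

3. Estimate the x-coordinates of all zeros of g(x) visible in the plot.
0.224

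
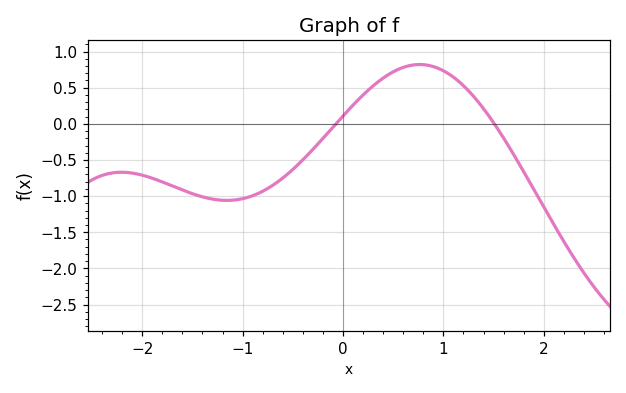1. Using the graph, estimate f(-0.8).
-0.95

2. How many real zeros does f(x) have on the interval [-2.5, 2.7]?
2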